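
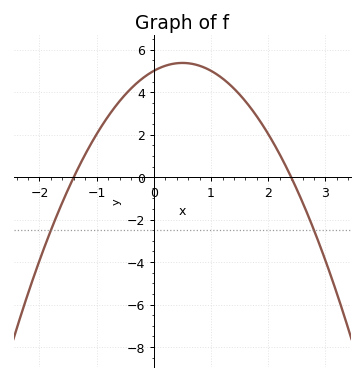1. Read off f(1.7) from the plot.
3.2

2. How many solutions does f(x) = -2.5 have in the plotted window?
2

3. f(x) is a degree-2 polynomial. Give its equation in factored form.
y = -1.49(x + 1.4)(x - 2.4)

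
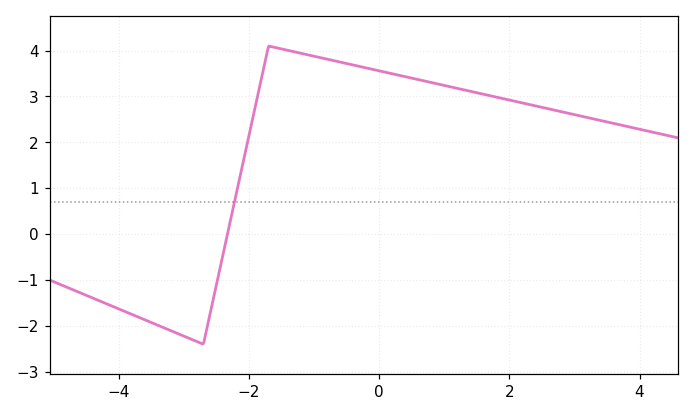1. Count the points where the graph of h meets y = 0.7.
1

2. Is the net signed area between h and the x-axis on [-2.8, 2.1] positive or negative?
positive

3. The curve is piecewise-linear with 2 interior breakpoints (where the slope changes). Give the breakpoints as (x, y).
(-2.7, -2.4); (-1.7, 4.1)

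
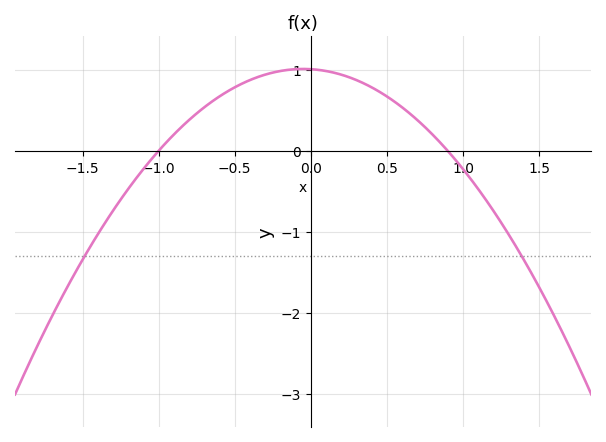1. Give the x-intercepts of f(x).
-1, 0.9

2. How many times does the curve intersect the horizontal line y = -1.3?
2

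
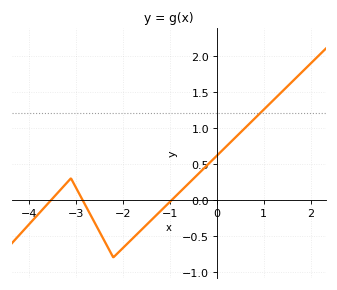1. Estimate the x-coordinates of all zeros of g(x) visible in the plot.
-3.5, -2.9, -1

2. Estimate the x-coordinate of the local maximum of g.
-3.1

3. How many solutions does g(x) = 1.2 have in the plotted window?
1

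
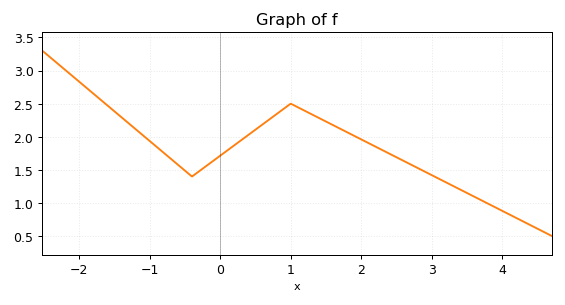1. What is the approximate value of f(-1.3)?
2.21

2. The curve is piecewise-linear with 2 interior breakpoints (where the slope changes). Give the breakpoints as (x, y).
(-0.4, 1.4); (1, 2.5)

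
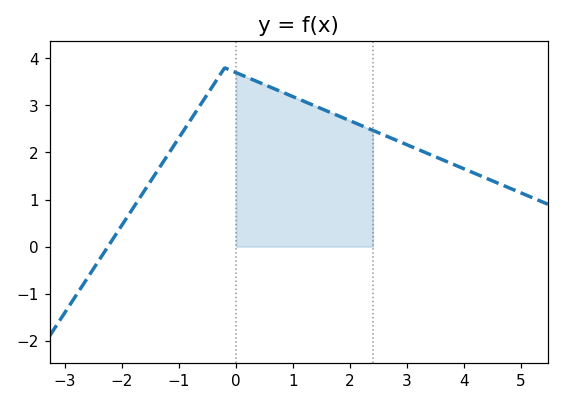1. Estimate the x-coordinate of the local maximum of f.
-0.2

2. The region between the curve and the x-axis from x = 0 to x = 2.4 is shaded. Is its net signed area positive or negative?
positive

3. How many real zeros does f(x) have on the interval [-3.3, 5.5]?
1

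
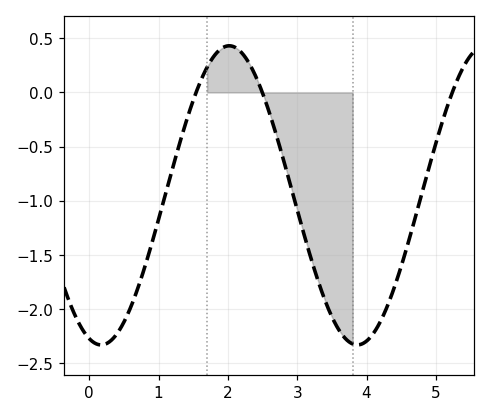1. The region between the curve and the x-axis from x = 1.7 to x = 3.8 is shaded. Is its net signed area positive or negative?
negative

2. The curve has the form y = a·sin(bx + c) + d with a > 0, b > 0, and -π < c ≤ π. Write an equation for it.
y = 1.38sin(1.7x - 1.9) - 0.95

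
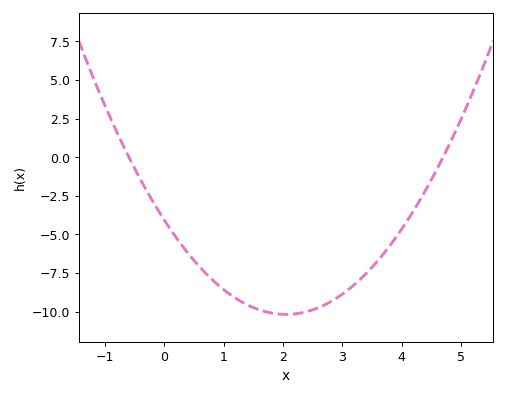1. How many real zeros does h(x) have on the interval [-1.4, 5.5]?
2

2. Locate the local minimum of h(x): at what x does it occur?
2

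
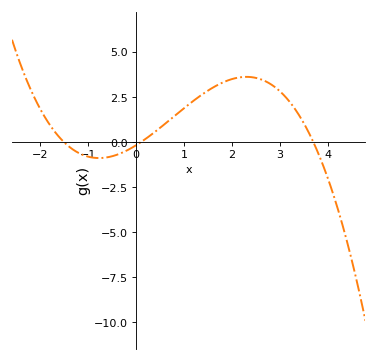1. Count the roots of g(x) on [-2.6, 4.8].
3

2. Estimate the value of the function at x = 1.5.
2.86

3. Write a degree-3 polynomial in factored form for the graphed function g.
y = -0.31(x + 1.5)(x - 0.1)(x - 3.7)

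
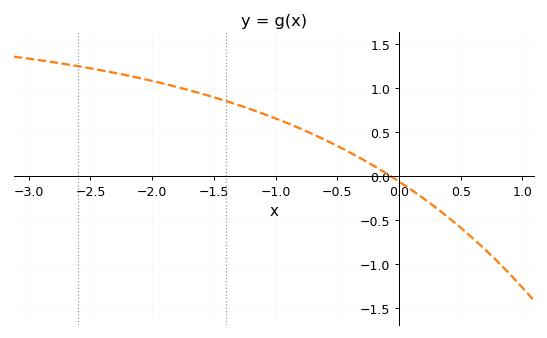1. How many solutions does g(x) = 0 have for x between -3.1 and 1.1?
1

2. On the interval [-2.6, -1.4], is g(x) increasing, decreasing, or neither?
decreasing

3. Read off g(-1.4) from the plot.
0.85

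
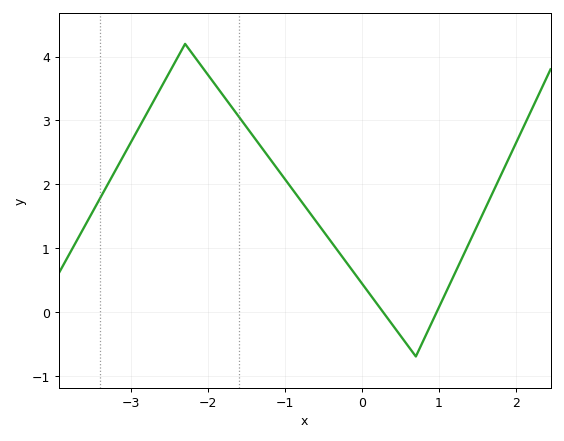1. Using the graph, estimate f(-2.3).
4.2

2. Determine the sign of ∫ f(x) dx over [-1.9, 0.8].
positive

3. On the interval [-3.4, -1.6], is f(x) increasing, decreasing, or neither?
neither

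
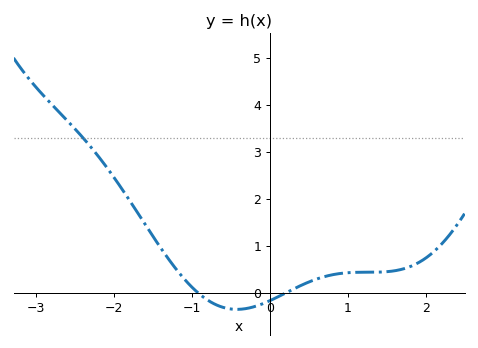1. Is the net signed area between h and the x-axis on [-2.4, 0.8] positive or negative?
positive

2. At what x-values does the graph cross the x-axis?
-0.917, 0.196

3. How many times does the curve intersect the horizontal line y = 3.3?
1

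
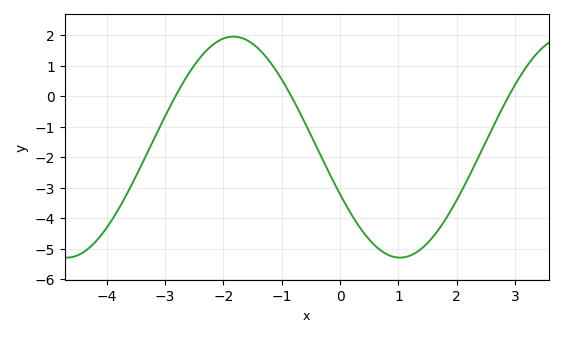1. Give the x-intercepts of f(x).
-2.82, -0.837, 2.89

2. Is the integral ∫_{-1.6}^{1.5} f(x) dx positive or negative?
negative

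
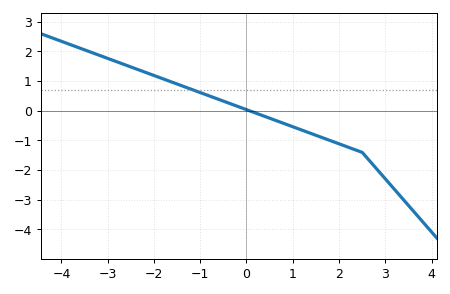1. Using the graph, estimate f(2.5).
-1.4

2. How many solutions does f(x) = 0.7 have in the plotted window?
1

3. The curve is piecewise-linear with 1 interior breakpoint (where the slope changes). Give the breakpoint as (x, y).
(2.5, -1.4)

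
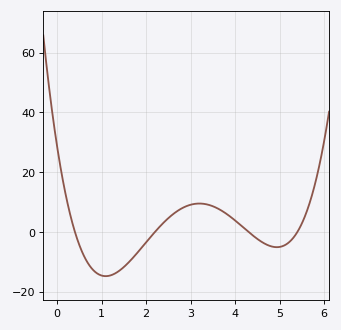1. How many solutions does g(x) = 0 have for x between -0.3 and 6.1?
4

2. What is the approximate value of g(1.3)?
-13.9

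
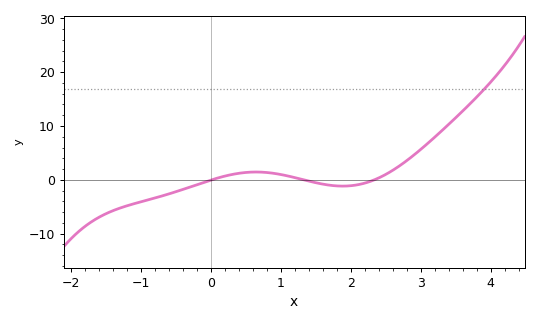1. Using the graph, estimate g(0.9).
1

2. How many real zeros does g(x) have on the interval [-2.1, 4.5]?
3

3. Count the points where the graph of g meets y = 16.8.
1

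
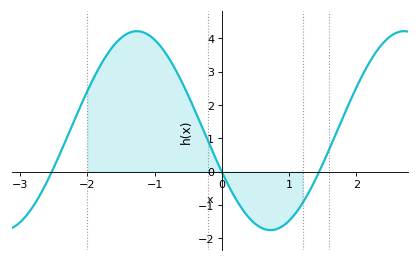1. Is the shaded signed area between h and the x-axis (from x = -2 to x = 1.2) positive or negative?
positive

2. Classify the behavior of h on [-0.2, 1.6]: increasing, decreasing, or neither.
neither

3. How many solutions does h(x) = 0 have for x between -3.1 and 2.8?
3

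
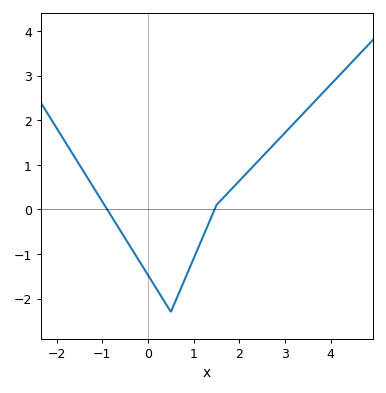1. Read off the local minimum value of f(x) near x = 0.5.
-2.3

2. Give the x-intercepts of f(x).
-0.9, 1.5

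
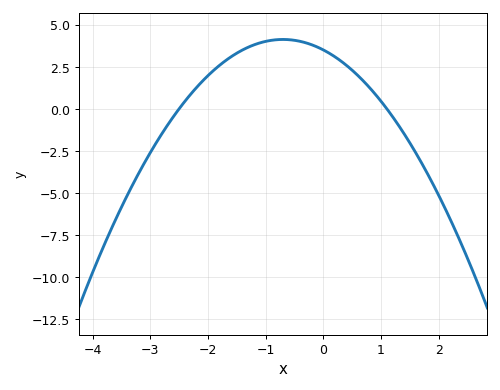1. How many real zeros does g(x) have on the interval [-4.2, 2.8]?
2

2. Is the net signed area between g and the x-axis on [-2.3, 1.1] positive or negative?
positive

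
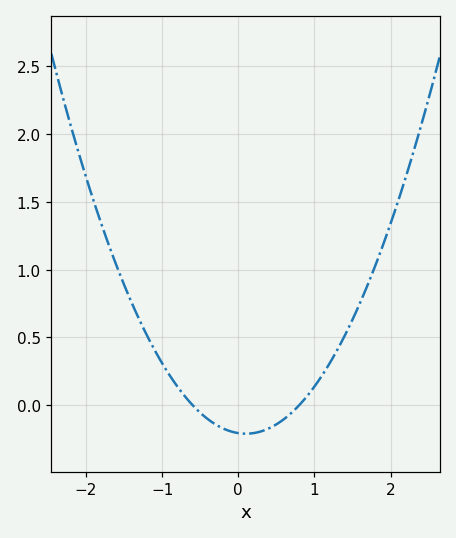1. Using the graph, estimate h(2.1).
1.51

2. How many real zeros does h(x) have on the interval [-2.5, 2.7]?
2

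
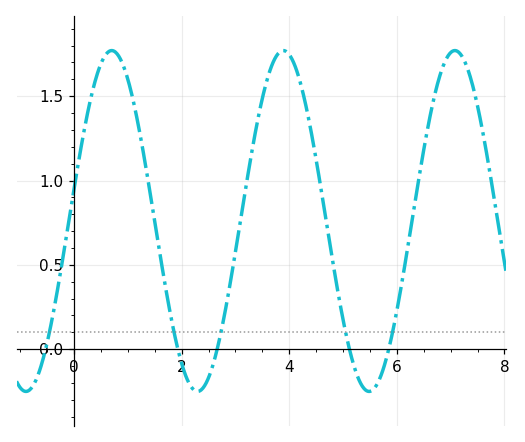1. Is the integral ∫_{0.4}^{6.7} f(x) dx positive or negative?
positive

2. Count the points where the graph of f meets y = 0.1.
5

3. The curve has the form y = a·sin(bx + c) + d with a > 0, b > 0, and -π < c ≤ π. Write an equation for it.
y = 1.01sin(2x + 0.19) + 0.76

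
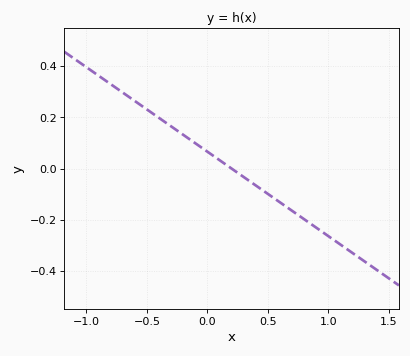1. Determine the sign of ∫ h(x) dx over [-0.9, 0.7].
positive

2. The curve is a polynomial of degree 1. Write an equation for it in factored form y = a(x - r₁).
y = -0.33(x - 0.2)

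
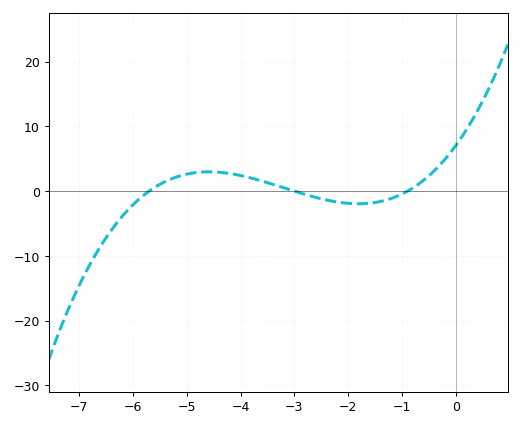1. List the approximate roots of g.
-5.7, -3, -0.9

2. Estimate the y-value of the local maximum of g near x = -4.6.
3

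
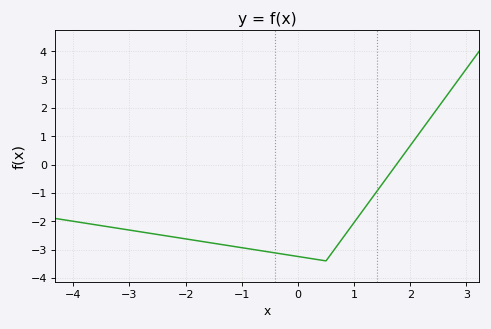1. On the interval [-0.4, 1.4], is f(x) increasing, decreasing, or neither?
neither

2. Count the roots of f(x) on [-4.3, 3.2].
1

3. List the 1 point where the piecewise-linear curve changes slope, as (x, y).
(0.5, -3.4)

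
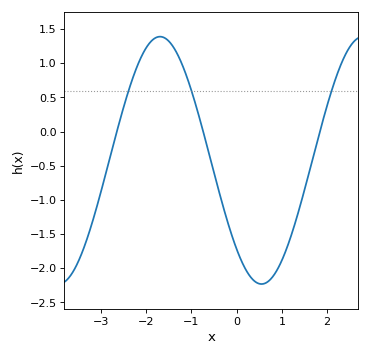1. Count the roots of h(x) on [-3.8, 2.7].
3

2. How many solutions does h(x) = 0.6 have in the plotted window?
3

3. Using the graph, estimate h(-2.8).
-0.381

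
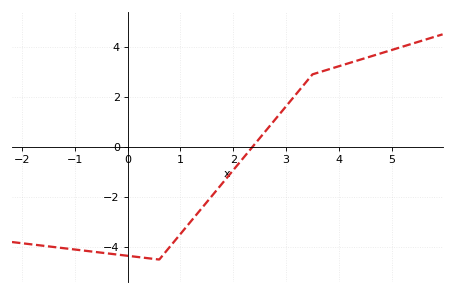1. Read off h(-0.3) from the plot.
-4.2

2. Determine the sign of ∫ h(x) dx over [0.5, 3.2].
negative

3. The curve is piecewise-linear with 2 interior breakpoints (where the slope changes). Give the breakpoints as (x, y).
(0.6, -4.5); (3.5, 2.9)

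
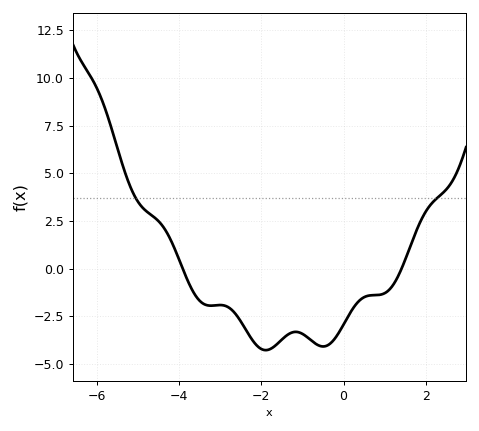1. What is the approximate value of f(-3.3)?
-1.93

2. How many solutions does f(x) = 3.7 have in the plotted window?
2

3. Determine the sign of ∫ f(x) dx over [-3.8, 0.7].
negative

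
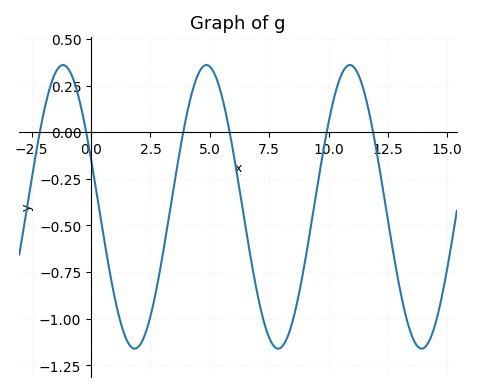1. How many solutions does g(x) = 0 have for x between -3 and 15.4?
6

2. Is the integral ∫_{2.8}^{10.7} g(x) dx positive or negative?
negative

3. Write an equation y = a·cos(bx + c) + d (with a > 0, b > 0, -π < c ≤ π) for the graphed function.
y = 0.76cos(1x + 1.2) - 0.4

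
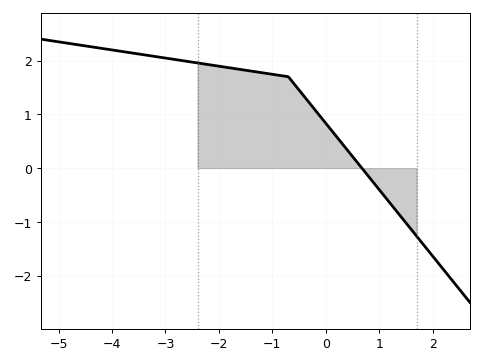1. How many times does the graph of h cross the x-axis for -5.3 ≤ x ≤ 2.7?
1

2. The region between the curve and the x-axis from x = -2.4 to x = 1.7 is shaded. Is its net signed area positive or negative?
positive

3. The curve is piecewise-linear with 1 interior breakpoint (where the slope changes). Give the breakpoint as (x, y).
(-0.7, 1.7)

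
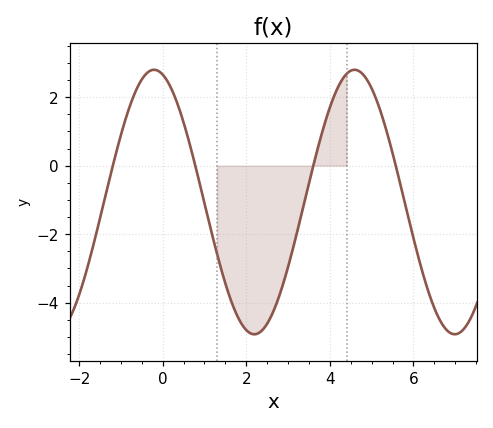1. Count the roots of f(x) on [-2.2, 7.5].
4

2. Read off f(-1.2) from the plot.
-0.035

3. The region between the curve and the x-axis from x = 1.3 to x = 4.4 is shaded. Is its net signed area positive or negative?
negative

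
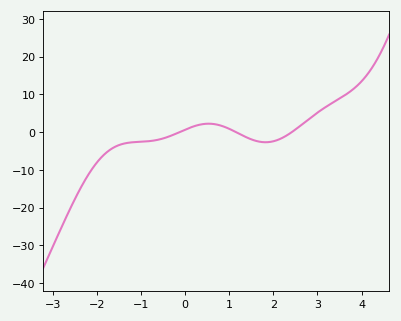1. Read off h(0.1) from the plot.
1.13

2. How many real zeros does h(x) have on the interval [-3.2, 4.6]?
3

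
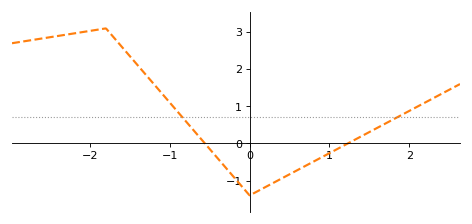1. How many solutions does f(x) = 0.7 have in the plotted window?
2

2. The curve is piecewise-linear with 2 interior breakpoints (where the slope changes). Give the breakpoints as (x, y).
(-1.8, 3.1); (0, -1.4)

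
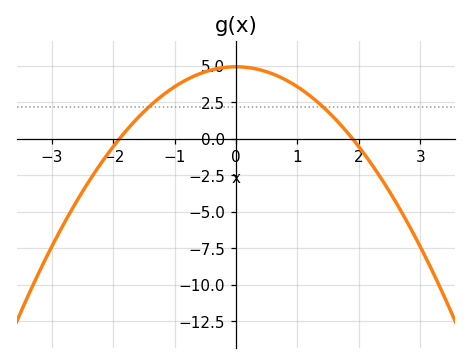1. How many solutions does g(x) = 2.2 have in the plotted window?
2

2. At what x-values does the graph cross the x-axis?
-1.9, 1.9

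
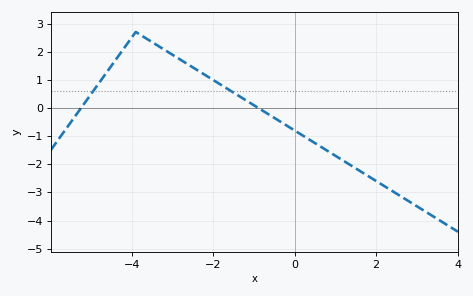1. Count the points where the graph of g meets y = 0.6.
2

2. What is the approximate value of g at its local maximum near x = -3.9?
2.7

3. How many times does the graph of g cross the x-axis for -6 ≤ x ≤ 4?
2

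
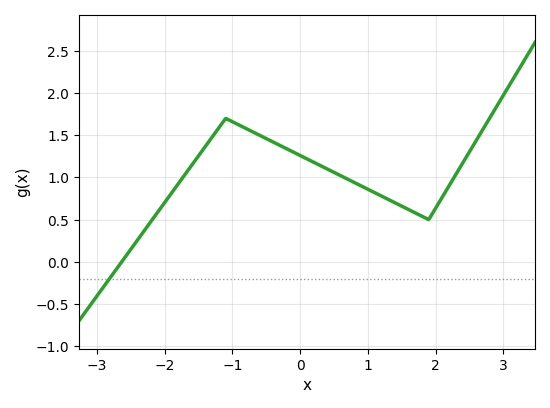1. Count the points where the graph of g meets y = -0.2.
1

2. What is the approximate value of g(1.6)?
0.6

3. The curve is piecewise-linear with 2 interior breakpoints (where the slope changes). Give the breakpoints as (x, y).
(-1.1, 1.7); (1.9, 0.5)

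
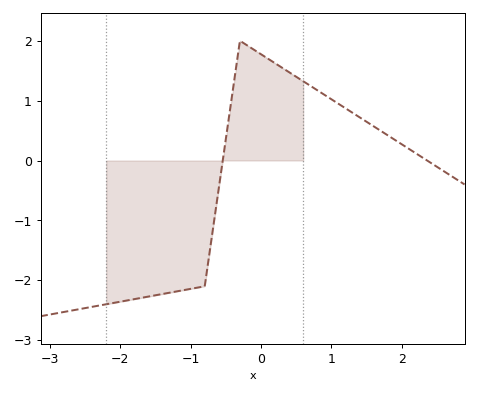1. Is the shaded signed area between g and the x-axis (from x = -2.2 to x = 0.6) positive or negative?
negative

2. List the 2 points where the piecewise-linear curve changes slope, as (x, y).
(-0.8, -2.1); (-0.3, 2)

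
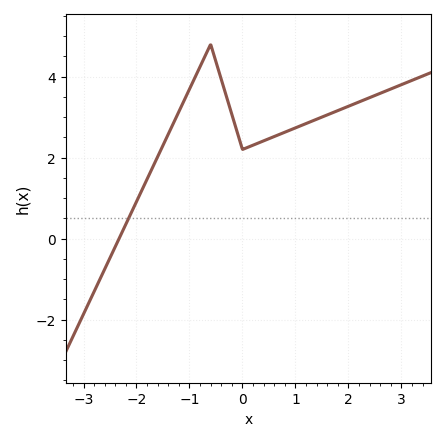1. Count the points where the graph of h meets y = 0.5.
1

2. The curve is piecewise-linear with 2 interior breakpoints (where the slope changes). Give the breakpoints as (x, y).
(-0.6, 4.8); (0, 2.2)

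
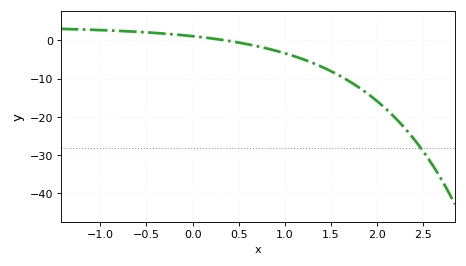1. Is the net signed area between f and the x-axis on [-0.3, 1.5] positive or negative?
negative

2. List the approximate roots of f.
0.362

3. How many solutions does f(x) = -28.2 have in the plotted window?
1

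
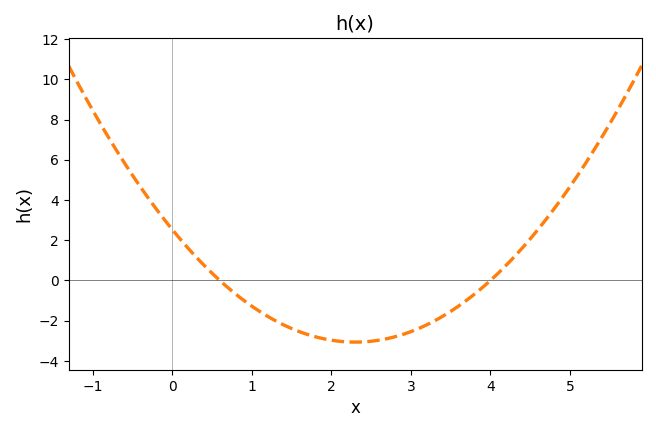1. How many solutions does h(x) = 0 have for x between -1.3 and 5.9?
2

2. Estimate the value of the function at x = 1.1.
-1.6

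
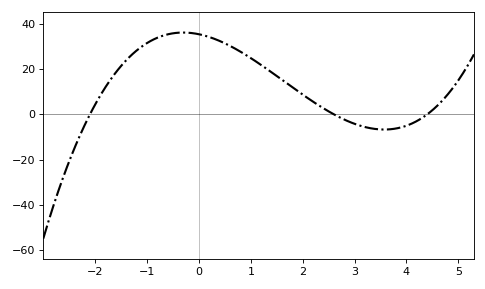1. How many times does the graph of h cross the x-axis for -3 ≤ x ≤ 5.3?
3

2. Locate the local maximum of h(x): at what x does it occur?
-0.4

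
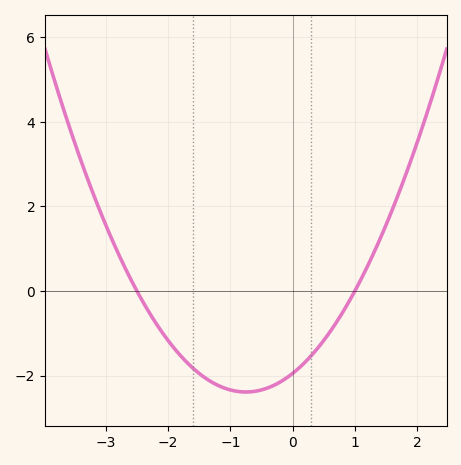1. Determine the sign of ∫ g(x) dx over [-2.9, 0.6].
negative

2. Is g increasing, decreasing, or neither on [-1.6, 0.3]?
neither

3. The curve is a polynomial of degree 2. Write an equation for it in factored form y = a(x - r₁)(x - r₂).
y = 0.78(x + 2.5)(x - 1)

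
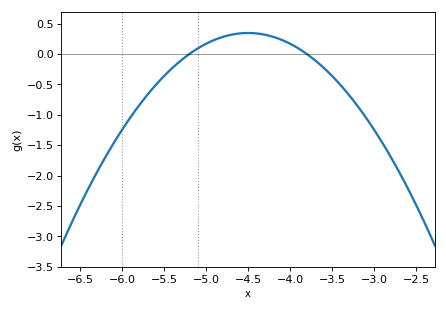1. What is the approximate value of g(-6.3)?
-1.95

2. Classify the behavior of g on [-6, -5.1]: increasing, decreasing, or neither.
increasing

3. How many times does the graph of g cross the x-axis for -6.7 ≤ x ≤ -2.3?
2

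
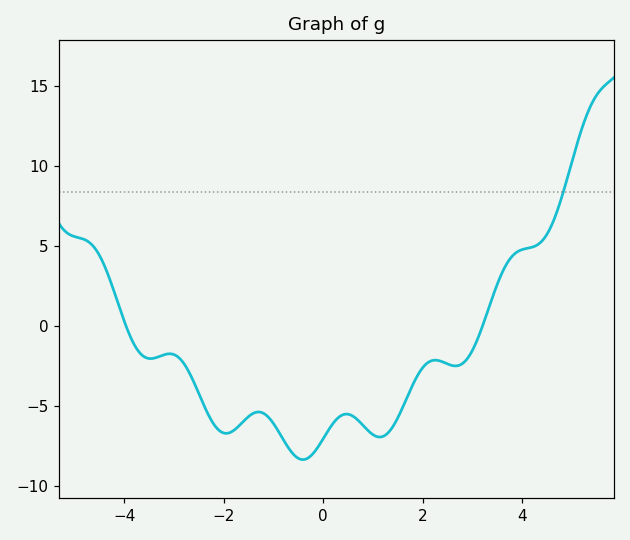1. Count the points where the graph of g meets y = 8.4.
1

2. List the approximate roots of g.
-3.97, 3.2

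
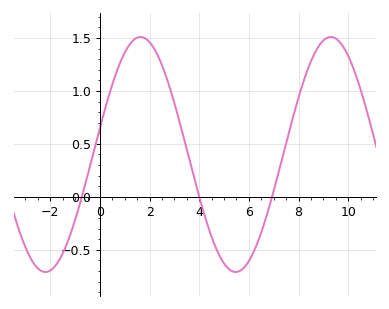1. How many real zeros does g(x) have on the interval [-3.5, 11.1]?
3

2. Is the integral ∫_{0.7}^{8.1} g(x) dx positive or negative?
positive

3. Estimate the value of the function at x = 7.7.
0.7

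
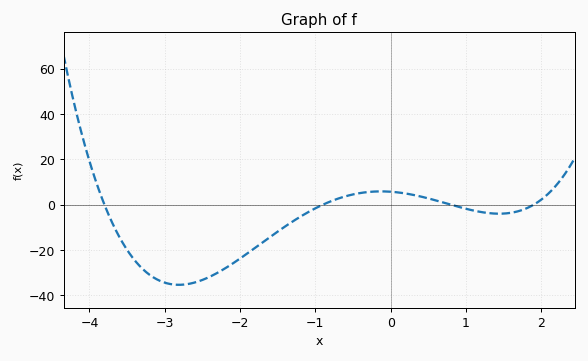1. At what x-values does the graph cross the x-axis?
-3.8, -0.9, 0.8, 1.9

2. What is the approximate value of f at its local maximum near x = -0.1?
5.87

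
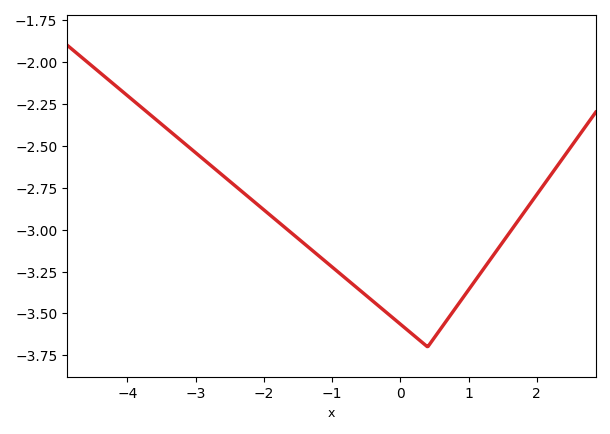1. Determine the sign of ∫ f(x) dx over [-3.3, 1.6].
negative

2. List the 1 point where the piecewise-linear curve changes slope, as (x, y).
(0.4, -3.7)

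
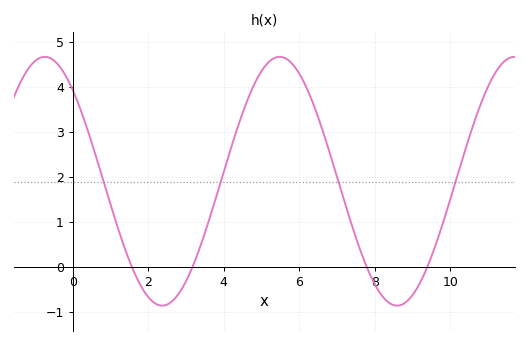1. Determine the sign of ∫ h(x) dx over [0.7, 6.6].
positive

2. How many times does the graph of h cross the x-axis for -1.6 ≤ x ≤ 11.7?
4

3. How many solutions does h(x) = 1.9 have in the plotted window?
4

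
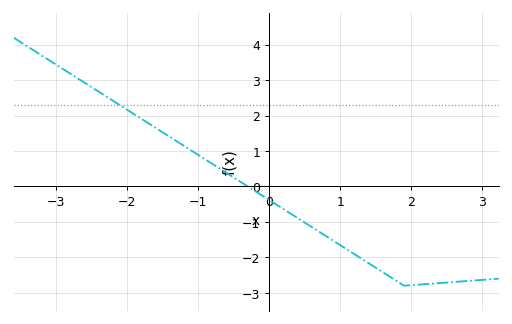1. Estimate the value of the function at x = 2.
-2.78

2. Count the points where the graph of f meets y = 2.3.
1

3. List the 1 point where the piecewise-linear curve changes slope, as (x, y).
(1.9, -2.8)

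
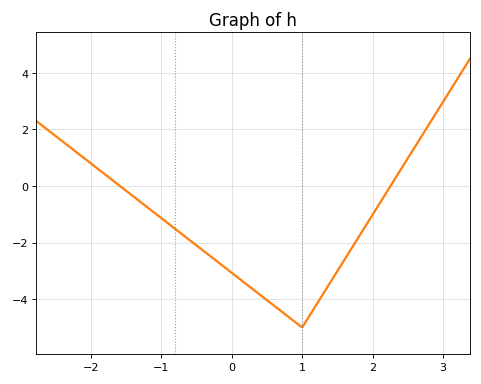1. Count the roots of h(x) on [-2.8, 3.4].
2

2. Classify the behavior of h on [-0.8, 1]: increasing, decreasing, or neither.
decreasing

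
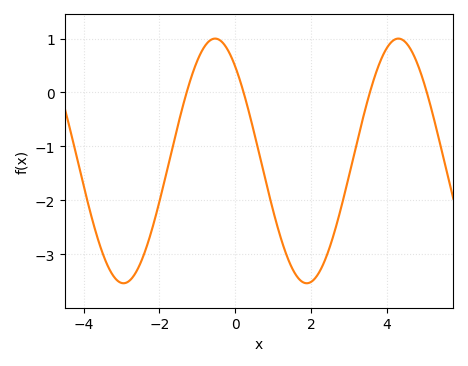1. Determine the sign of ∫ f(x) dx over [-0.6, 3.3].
negative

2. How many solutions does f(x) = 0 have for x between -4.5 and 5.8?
4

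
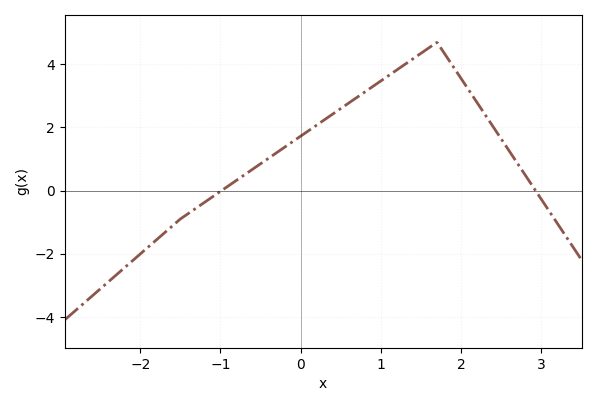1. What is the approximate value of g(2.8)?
0.491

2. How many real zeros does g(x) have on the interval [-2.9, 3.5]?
2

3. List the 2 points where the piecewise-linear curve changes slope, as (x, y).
(-1.5, -0.9); (1.7, 4.7)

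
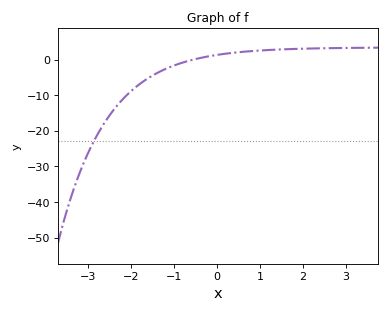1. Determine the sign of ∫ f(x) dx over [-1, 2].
positive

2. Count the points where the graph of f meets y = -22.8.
1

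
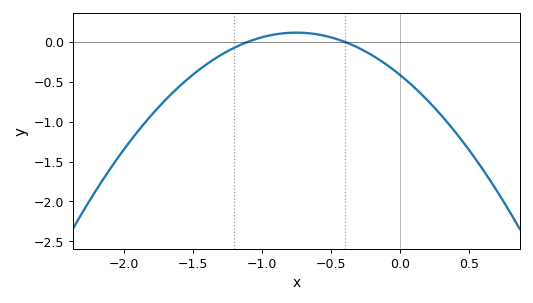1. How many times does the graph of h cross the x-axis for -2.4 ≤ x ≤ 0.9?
2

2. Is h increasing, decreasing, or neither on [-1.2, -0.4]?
neither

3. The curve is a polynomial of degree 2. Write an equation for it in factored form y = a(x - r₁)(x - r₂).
y = -0.94(x + 1.1)(x + 0.4)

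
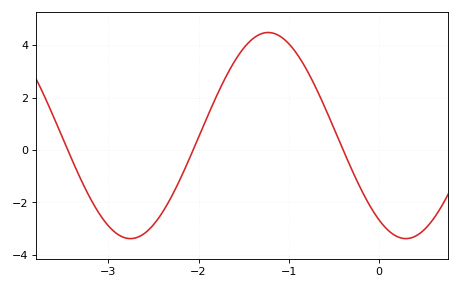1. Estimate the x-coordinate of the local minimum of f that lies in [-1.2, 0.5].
0.295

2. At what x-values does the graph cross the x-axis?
-3.45, -2.06, -0.398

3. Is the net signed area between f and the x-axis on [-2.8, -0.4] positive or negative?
positive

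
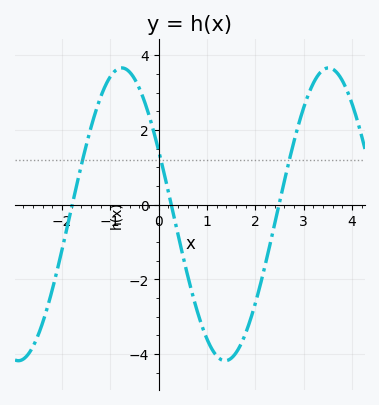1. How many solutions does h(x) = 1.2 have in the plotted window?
3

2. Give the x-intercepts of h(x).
-1.79, 0.261, 2.49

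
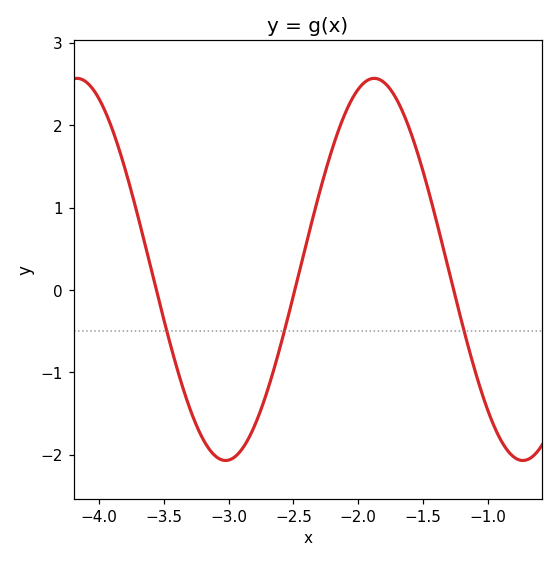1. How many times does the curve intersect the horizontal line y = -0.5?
3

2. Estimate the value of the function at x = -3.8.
1.5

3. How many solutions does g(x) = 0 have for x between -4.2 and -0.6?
3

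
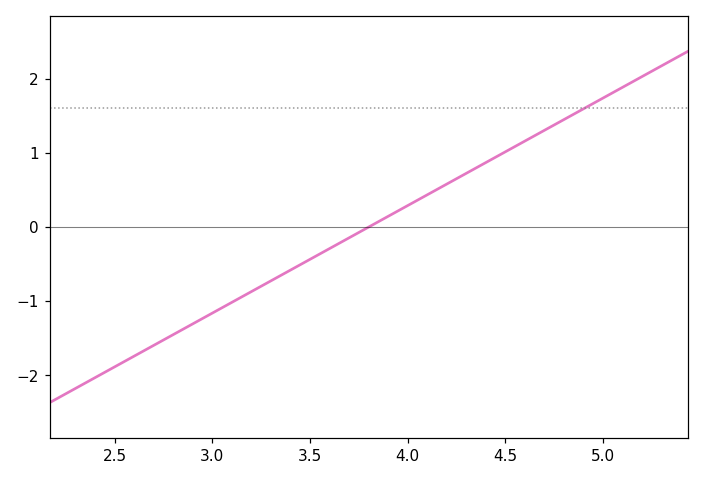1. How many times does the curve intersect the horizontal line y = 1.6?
1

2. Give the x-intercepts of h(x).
3.8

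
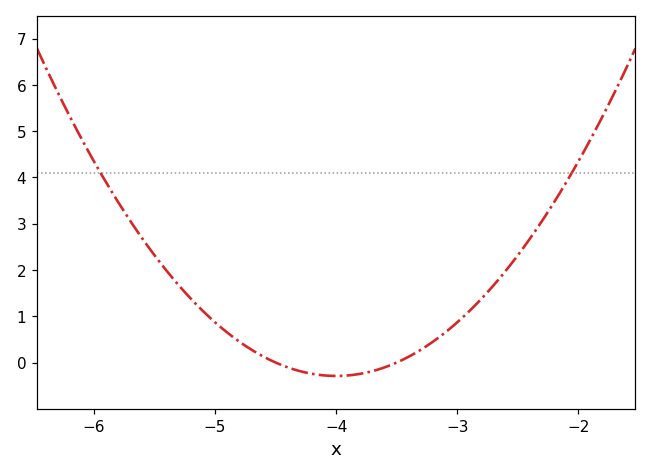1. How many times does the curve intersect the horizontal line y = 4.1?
2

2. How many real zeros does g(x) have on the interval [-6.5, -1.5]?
2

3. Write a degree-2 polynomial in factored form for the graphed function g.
y = 1.16(x + 4.5)(x + 3.5)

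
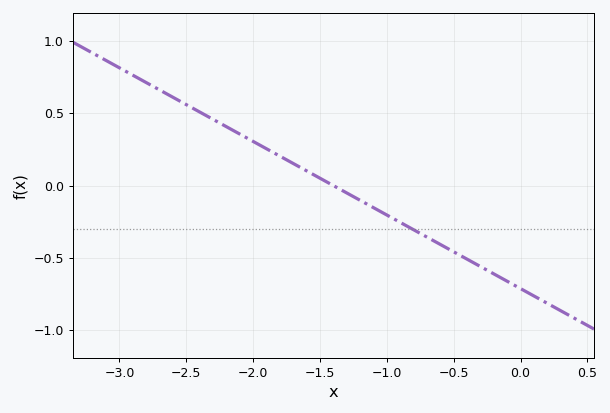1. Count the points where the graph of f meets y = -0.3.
1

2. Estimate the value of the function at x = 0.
-0.714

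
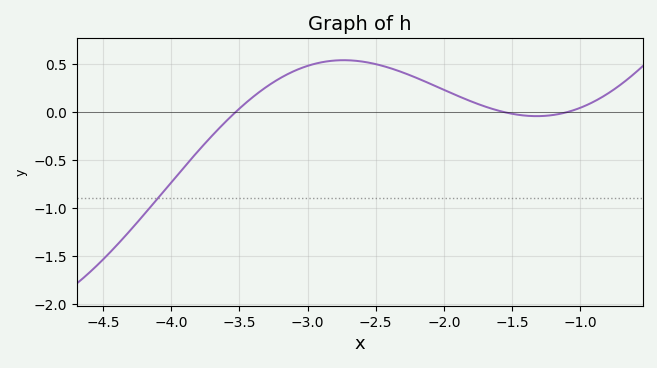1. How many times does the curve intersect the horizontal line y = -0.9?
1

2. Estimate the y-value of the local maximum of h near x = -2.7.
0.55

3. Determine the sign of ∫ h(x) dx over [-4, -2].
positive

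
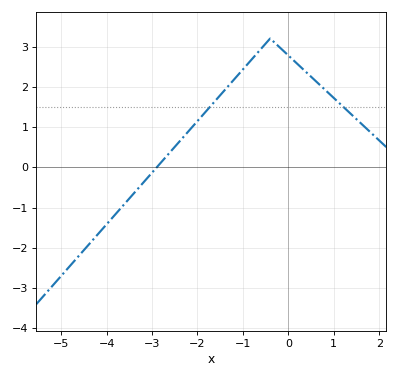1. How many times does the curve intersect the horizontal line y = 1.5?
2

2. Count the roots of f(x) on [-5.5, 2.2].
1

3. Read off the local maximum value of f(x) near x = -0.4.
3.2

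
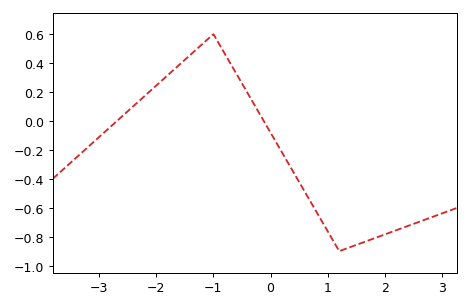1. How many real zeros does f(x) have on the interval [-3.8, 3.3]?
2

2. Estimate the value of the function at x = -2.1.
0.208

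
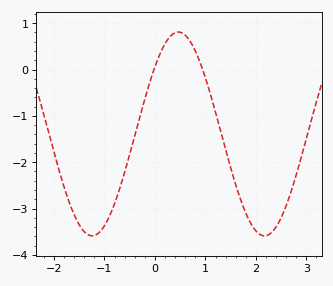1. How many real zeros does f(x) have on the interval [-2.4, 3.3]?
2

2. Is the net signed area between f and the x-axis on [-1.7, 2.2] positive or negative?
negative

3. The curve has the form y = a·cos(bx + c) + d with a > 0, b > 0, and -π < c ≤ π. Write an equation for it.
y = 2.2cos(1.84x - 0.852) - 1.39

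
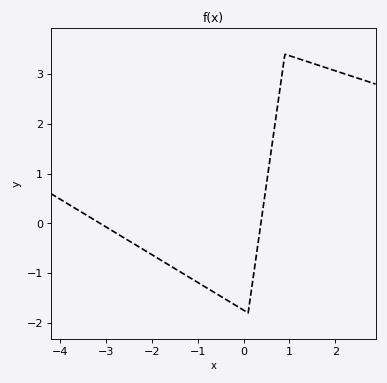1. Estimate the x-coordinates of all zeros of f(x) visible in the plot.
-3.13, 0.377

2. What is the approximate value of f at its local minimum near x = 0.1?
-1.8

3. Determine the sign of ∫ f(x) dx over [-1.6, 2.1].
positive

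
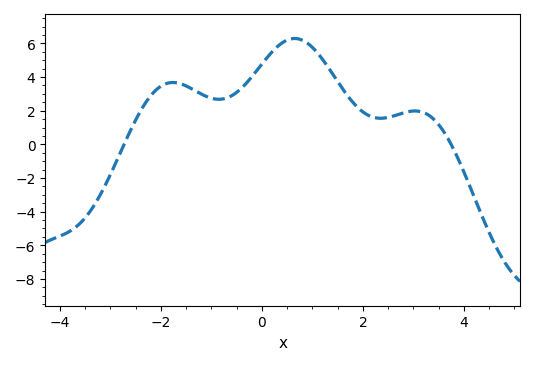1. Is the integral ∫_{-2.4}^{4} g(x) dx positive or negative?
positive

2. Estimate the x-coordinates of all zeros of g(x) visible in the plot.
-2.73, 3.75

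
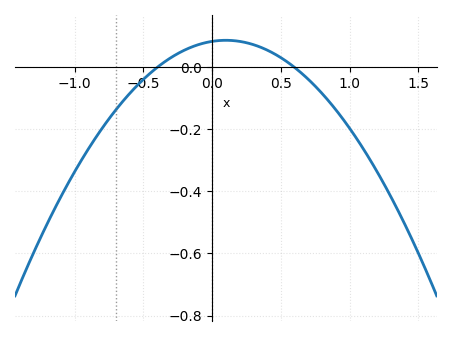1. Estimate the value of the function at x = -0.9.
-0.26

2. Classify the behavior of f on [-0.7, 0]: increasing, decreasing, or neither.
increasing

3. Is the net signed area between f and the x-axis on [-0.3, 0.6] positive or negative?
positive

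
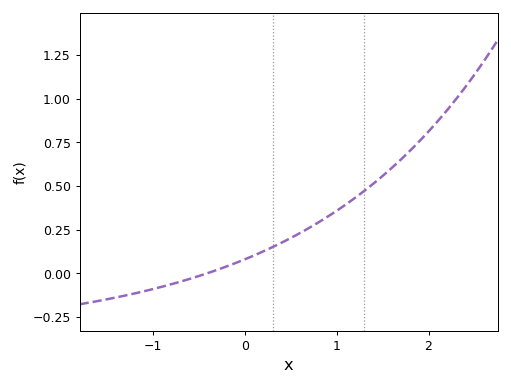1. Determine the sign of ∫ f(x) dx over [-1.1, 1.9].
positive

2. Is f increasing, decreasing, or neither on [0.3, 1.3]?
increasing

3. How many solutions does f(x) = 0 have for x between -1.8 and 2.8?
1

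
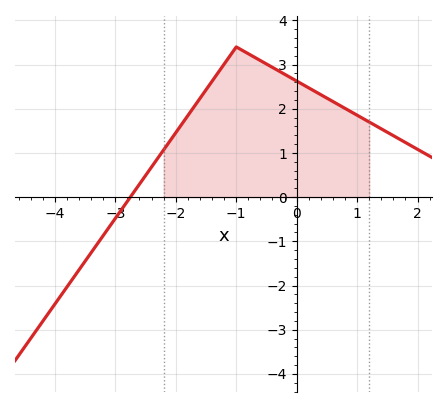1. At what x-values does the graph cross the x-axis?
-2.75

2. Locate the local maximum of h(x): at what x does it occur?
-0.998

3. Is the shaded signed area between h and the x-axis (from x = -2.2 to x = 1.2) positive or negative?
positive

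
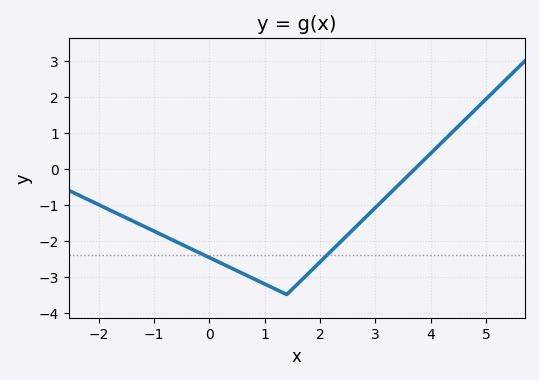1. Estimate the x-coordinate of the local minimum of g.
1.4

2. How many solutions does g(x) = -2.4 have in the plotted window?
2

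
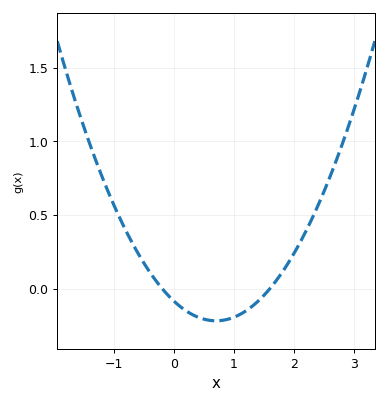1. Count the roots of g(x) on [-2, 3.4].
2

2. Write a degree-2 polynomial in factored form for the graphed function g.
y = 0.27(x + 0.2)(x - 1.6)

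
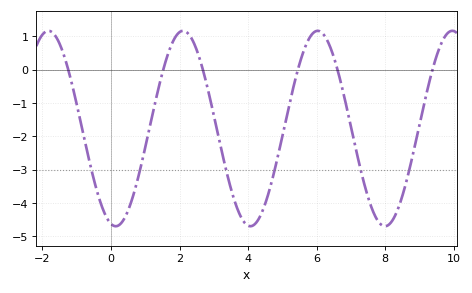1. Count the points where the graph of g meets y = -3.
6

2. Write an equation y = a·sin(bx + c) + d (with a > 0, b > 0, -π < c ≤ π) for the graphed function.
y = 2.93sin(1.6x - 1.8) - 1.77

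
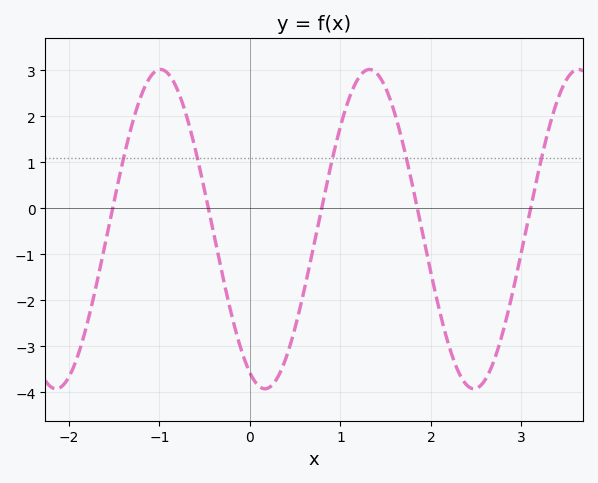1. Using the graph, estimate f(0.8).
0.081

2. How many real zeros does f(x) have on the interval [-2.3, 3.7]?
5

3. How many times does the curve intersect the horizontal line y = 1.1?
5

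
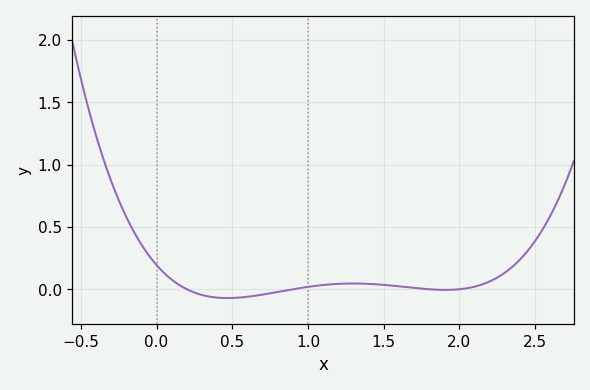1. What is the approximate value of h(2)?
0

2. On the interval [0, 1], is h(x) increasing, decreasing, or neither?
neither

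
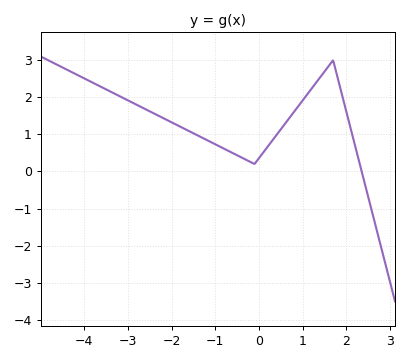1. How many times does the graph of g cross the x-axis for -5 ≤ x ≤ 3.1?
1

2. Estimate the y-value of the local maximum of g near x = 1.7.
3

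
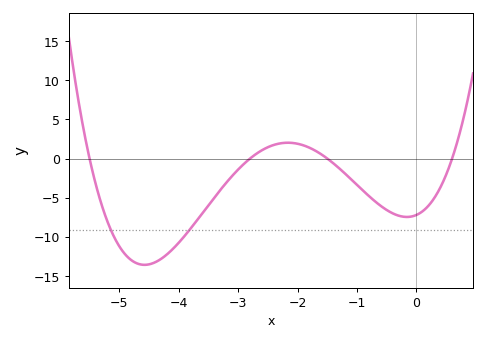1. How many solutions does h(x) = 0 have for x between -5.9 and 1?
4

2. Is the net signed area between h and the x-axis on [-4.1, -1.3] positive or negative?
negative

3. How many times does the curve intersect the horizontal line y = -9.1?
2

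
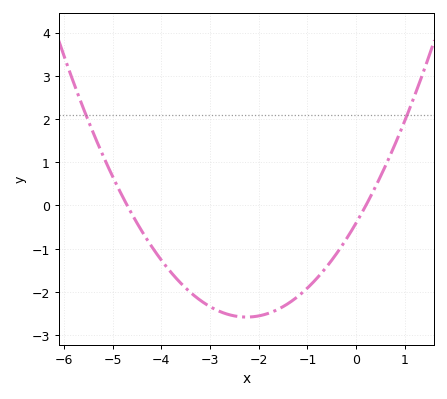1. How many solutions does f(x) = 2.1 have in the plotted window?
2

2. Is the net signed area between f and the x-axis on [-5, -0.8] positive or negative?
negative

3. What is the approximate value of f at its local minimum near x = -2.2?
-2.6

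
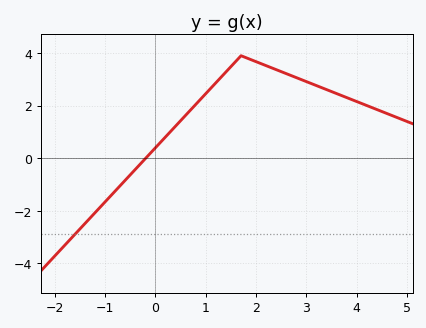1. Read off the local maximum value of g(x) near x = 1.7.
3.9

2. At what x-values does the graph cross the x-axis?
-0.193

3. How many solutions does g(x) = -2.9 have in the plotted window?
1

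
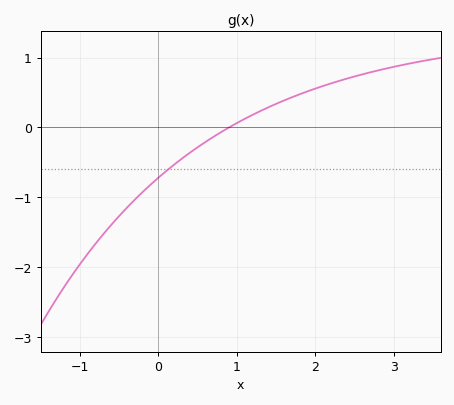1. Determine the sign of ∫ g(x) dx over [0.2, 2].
positive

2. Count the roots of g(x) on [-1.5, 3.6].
1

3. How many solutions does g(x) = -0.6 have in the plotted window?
1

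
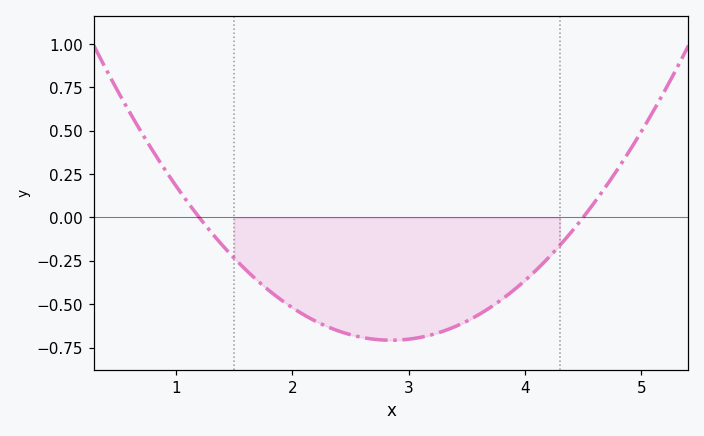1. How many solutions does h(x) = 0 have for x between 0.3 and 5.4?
2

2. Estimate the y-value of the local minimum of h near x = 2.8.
-0.7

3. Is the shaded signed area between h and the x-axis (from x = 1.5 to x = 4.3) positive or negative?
negative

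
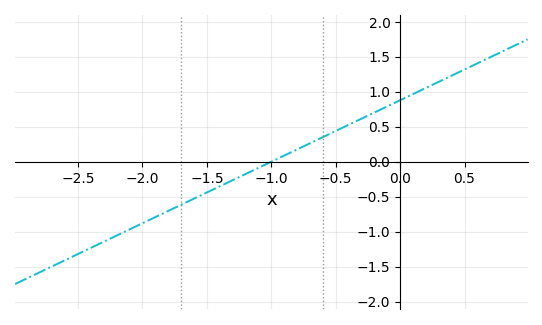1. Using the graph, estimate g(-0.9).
0.1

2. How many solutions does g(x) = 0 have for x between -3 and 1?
1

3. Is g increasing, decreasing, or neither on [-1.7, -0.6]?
increasing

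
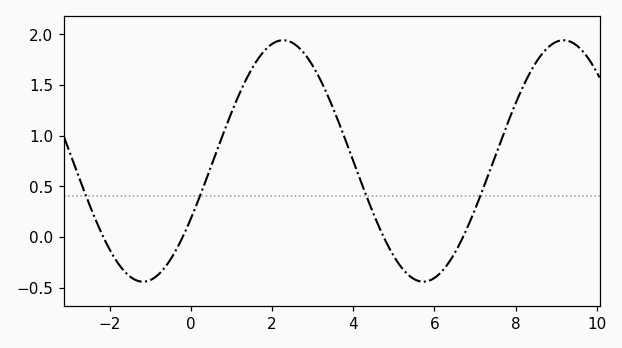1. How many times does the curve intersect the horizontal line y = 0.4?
4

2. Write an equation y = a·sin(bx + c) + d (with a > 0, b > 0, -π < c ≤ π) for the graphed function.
y = 1.19sin(0.91x - 0.5) + 0.75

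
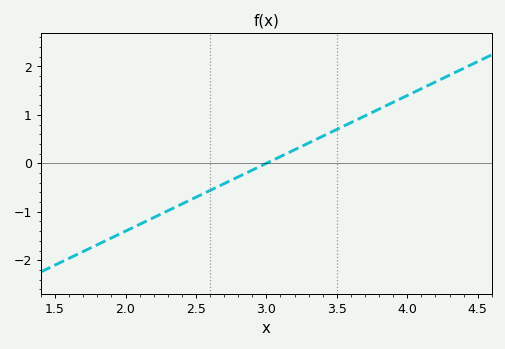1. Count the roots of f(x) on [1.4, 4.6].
1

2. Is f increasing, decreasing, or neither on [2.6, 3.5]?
increasing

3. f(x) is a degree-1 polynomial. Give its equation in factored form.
y = 1.4(x - 3)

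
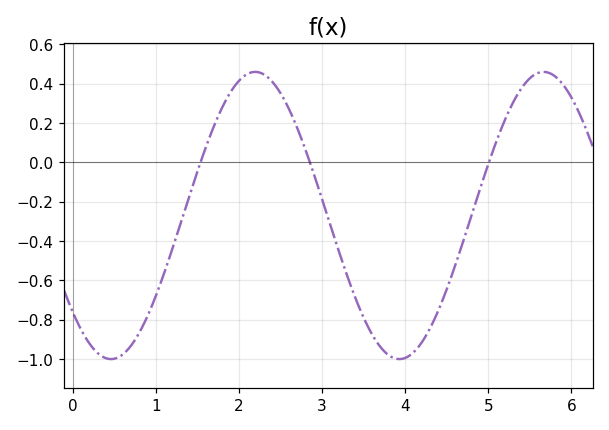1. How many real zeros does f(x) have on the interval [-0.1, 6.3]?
3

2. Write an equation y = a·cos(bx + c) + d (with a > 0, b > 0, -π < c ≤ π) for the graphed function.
y = 0.73cos(1.81x + 2.31) - 0.27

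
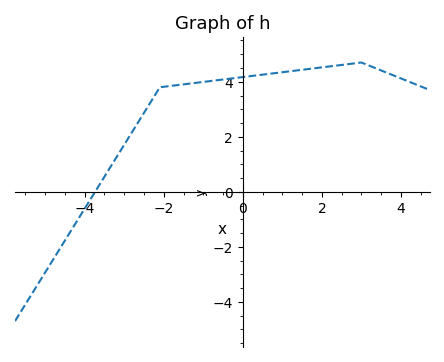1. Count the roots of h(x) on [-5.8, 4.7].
1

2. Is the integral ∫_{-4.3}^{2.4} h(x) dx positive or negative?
positive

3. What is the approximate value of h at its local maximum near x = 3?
4.6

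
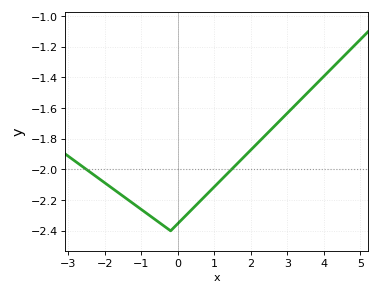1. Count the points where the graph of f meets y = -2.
2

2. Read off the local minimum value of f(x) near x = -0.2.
-2.4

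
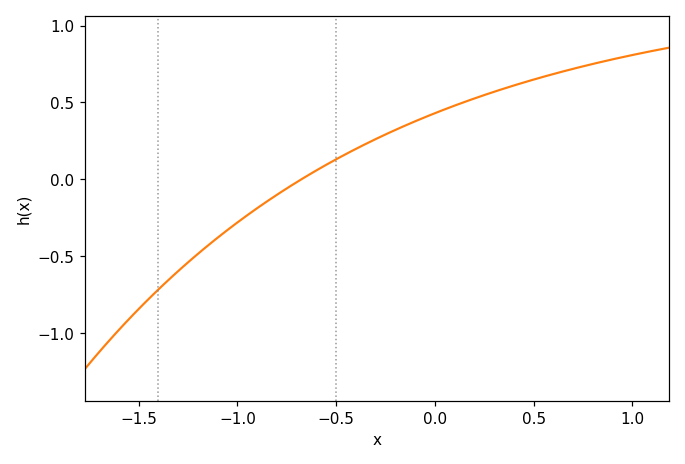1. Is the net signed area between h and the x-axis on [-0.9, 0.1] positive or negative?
positive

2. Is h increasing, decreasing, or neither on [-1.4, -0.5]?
increasing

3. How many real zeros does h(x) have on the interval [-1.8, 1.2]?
1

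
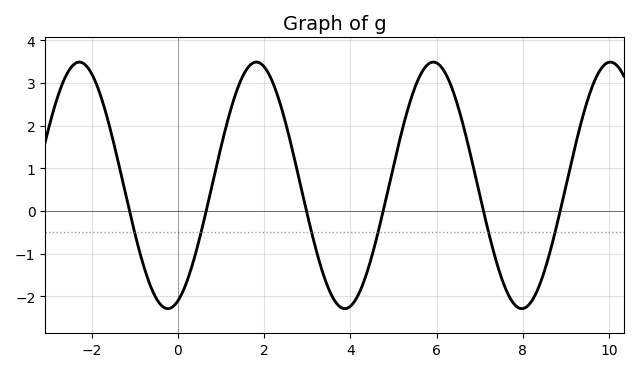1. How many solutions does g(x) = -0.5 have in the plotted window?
6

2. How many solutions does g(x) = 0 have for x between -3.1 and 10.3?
6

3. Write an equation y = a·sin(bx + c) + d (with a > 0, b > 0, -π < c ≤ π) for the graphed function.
y = 2.89sin(1.53x - 1.21) + 0.6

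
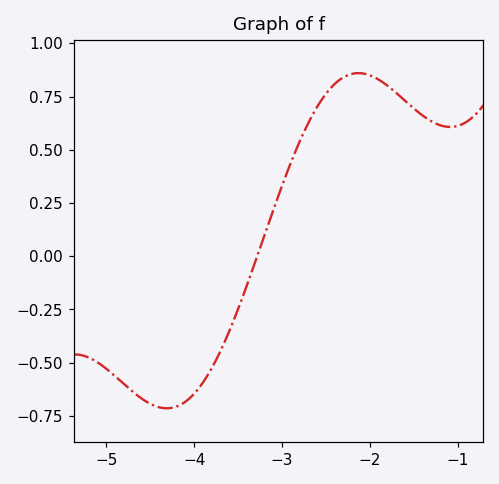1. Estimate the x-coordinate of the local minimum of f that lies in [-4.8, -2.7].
-4.3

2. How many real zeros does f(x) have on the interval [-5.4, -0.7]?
1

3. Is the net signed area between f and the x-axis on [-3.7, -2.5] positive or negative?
positive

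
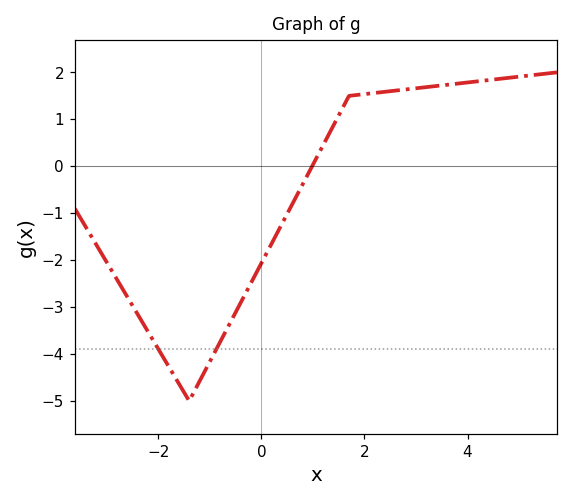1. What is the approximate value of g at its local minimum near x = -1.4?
-5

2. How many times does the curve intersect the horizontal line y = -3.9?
2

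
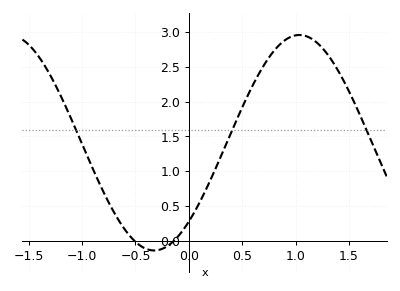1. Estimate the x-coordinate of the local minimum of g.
-0.325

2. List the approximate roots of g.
-0.51, -0.14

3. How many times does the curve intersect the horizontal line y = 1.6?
3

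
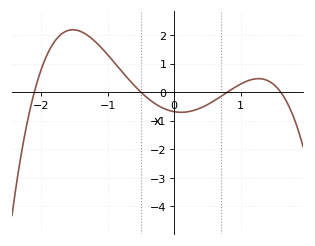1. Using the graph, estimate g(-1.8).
1.76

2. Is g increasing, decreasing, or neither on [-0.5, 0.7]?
neither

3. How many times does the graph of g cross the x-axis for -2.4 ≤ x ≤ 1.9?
4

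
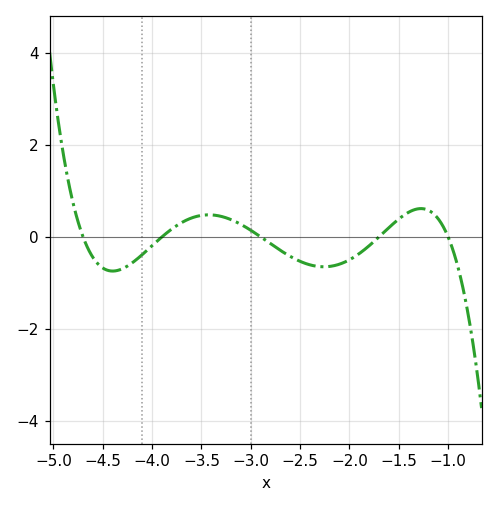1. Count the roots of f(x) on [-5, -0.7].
5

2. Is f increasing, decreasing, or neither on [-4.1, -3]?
neither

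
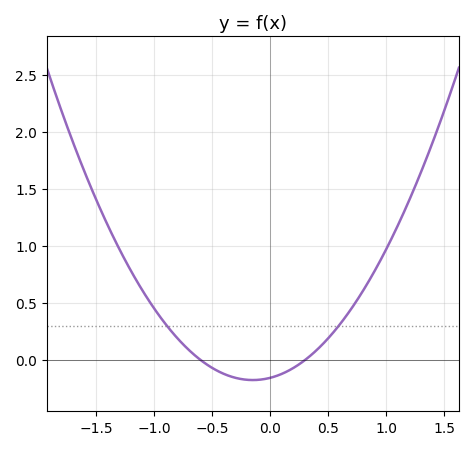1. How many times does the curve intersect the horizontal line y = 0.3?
2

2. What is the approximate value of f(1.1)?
1.18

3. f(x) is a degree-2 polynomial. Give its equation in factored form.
y = 0.87(x + 0.6)(x - 0.3)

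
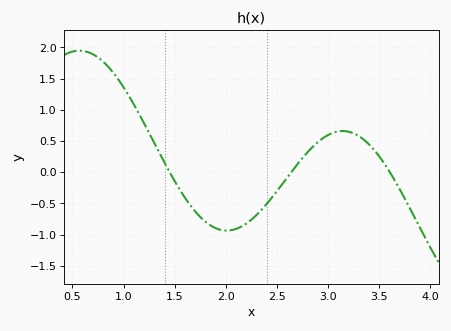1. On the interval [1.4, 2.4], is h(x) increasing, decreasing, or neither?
neither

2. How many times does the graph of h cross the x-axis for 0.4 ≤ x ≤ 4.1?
3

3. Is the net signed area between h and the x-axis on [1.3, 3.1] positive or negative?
negative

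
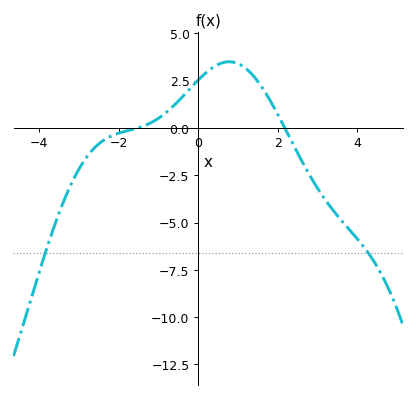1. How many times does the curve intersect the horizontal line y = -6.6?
2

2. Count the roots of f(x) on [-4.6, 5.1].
2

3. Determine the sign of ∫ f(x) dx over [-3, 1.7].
positive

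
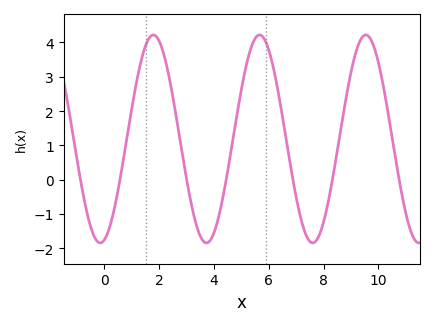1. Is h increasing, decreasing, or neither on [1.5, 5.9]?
neither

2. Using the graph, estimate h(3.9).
-1.72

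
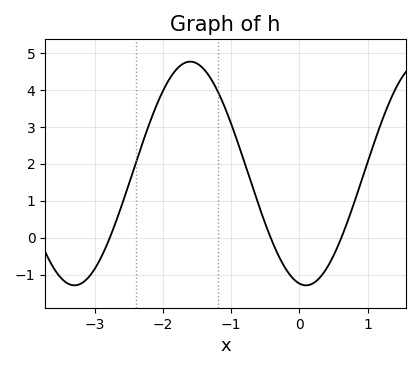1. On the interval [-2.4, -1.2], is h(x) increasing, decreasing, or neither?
neither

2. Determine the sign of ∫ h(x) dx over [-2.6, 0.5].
positive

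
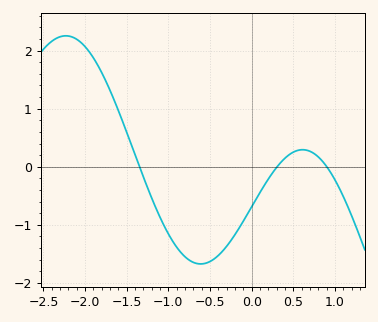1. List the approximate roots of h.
-1.3, 0.3, 0.9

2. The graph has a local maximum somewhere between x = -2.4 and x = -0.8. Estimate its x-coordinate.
-2.2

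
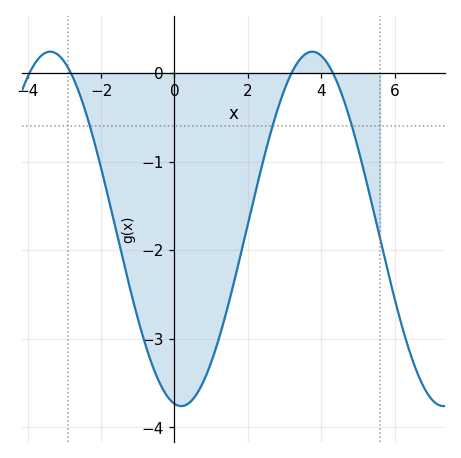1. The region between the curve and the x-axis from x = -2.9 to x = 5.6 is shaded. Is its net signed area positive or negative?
negative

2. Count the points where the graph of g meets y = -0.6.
3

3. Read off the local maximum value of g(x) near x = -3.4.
0.24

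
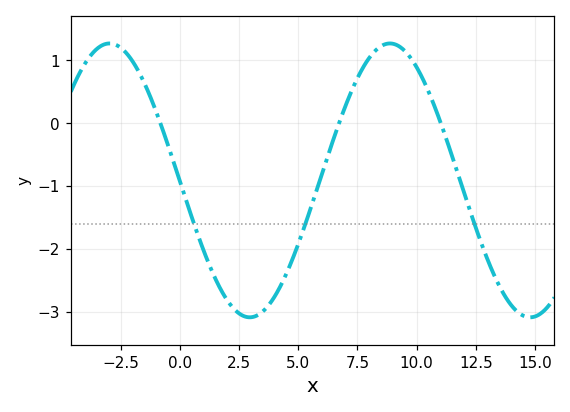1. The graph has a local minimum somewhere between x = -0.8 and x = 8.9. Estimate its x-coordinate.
2.95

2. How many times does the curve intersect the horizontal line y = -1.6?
3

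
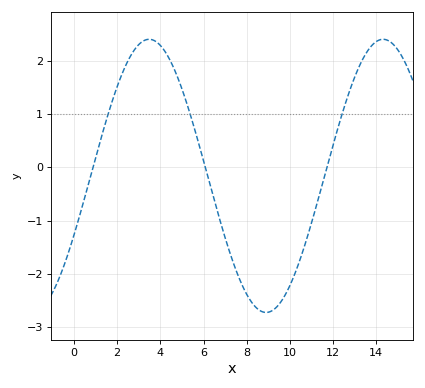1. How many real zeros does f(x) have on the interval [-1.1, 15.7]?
3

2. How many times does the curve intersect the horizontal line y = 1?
3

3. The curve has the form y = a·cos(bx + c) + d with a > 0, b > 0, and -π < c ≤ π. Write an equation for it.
y = 2.56cos(0.58x - 2.02) - 0.16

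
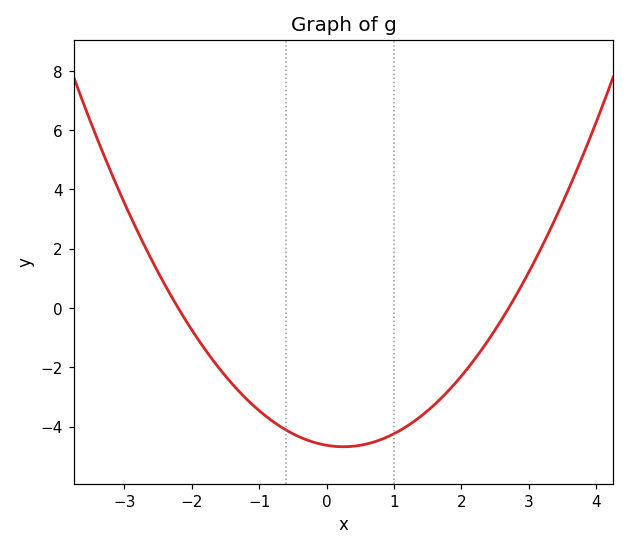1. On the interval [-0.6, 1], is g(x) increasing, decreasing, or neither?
neither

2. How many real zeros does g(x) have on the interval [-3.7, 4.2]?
2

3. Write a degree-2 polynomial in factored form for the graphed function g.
y = 0.78(x + 2.2)(x - 2.7)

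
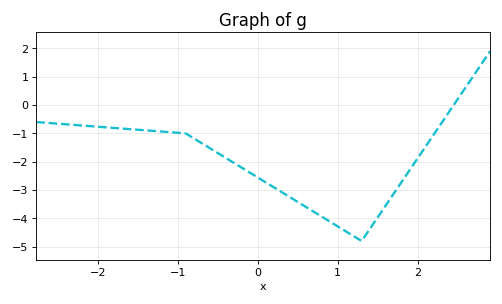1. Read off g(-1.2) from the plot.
-0.936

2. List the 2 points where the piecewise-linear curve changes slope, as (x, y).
(-0.9, -1); (1.3, -4.8)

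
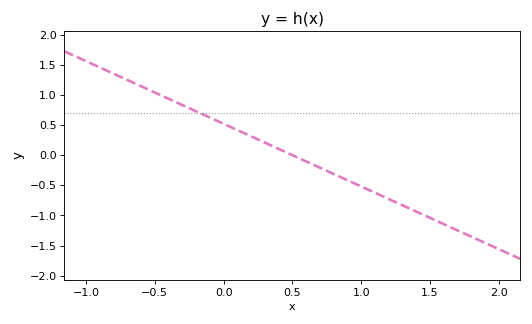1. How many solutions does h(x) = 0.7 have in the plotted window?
1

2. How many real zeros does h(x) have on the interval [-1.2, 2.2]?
1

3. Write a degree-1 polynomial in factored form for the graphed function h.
y = -1.04(x - 0.5)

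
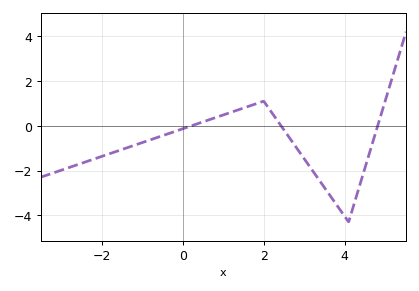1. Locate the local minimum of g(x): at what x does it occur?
4.1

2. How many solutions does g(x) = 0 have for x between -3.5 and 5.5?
3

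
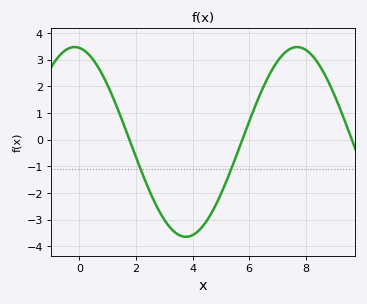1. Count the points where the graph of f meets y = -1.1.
2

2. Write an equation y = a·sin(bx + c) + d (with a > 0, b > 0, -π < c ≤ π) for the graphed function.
y = 3.56sin(0.8x + 1.7) - 0.08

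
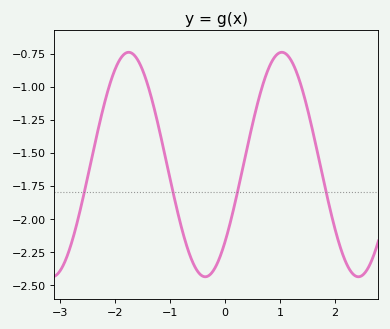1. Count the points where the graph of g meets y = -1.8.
4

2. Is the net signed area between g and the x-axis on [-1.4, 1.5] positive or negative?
negative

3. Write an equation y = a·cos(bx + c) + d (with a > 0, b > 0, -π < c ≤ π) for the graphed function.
y = 0.85cos(2.3x - 2.3) - 1.59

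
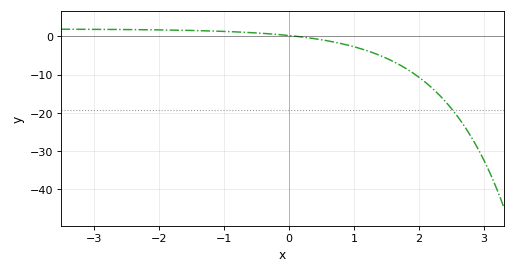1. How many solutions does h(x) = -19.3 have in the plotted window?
1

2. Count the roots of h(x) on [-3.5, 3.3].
1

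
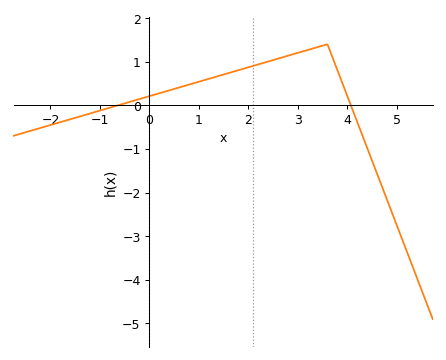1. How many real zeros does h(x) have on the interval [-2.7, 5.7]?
2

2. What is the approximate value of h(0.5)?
0.374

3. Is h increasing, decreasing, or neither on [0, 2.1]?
increasing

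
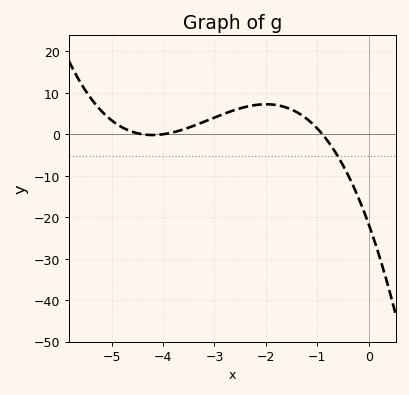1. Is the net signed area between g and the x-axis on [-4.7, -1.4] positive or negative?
positive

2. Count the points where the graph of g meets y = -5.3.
1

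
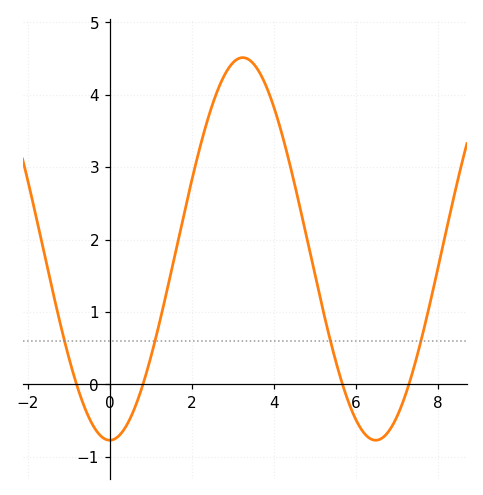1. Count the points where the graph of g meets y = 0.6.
4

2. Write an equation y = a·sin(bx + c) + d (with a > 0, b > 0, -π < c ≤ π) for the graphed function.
y = 2.64sin(0.97x - 1.57) + 1.87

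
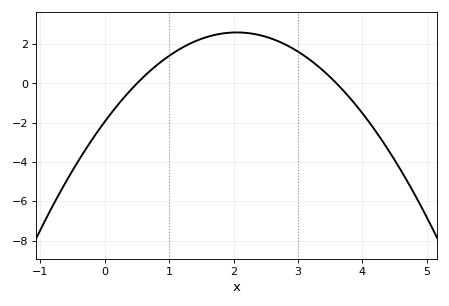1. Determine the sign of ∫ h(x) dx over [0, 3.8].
positive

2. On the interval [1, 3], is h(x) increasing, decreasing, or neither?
neither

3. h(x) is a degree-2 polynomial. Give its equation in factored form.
y = -1.08(x - 0.5)(x - 3.6)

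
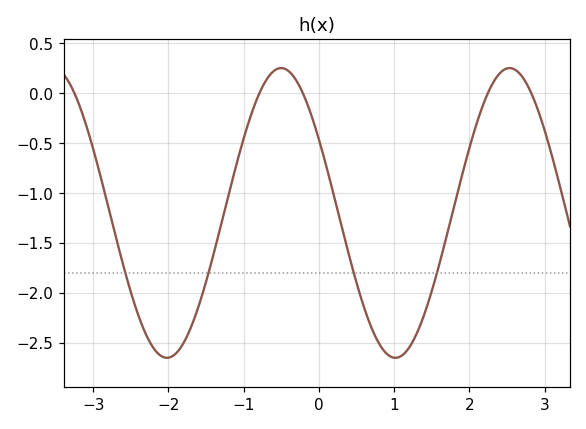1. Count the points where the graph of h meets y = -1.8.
4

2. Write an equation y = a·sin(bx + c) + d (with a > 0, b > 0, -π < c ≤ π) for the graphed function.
y = 1.45sin(2.1x + 2.6) - 1.2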